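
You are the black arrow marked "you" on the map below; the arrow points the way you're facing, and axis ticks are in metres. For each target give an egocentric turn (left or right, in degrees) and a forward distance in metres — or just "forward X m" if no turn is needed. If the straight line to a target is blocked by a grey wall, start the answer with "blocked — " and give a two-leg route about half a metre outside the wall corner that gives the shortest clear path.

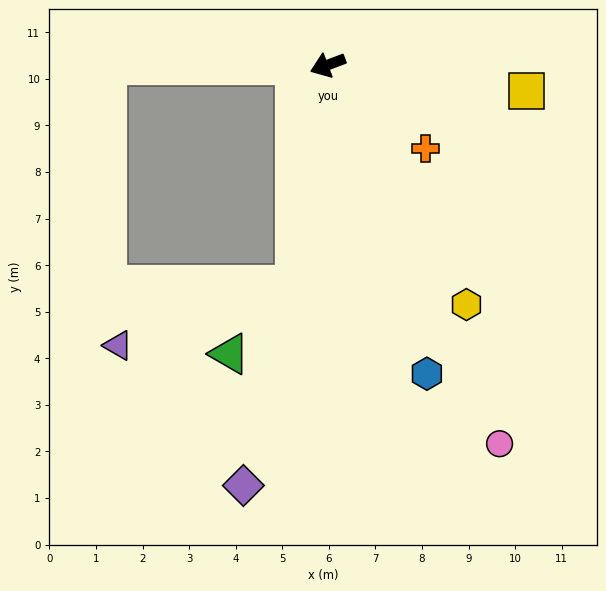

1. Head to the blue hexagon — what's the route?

turn left 87°, forward 7.0 m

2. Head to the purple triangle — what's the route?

blocked — turn left 61°, forward 4.8 m, then turn right 63°, forward 4.0 m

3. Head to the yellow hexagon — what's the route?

turn left 99°, forward 5.9 m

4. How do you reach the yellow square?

turn left 152°, forward 4.3 m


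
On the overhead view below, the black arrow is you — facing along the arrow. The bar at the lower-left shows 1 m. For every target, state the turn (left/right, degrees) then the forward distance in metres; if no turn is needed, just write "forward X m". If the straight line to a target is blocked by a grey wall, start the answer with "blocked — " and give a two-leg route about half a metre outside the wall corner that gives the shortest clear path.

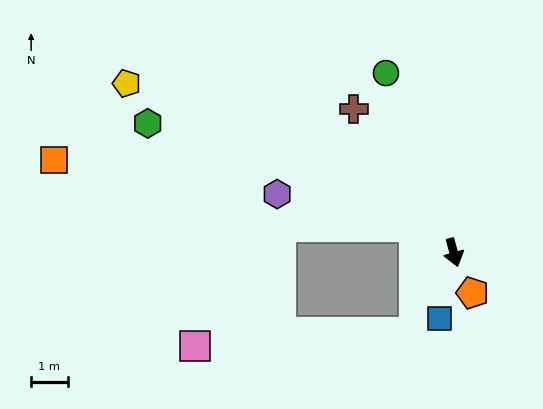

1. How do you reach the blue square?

turn right 28°, forward 1.8 m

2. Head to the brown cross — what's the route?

turn right 161°, forward 4.8 m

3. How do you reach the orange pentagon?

turn left 9°, forward 1.2 m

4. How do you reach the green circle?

turn right 175°, forward 5.2 m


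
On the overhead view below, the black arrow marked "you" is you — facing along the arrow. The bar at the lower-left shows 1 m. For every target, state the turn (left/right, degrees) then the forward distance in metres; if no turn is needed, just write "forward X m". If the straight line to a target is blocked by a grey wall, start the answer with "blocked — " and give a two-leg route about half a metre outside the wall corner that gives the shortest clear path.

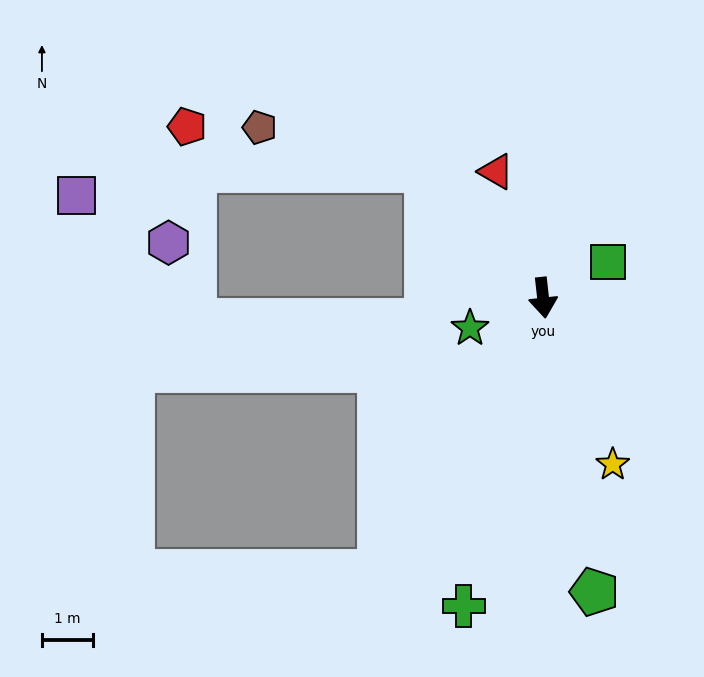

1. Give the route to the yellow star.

turn left 16°, forward 3.5 m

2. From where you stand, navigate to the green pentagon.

turn left 4°, forward 5.8 m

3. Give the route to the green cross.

turn right 21°, forward 6.2 m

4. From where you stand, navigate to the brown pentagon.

blocked — turn right 144°, forward 3.3 m, then turn left 33°, forward 3.3 m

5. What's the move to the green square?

turn left 112°, forward 1.4 m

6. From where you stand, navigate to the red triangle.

turn right 166°, forward 2.6 m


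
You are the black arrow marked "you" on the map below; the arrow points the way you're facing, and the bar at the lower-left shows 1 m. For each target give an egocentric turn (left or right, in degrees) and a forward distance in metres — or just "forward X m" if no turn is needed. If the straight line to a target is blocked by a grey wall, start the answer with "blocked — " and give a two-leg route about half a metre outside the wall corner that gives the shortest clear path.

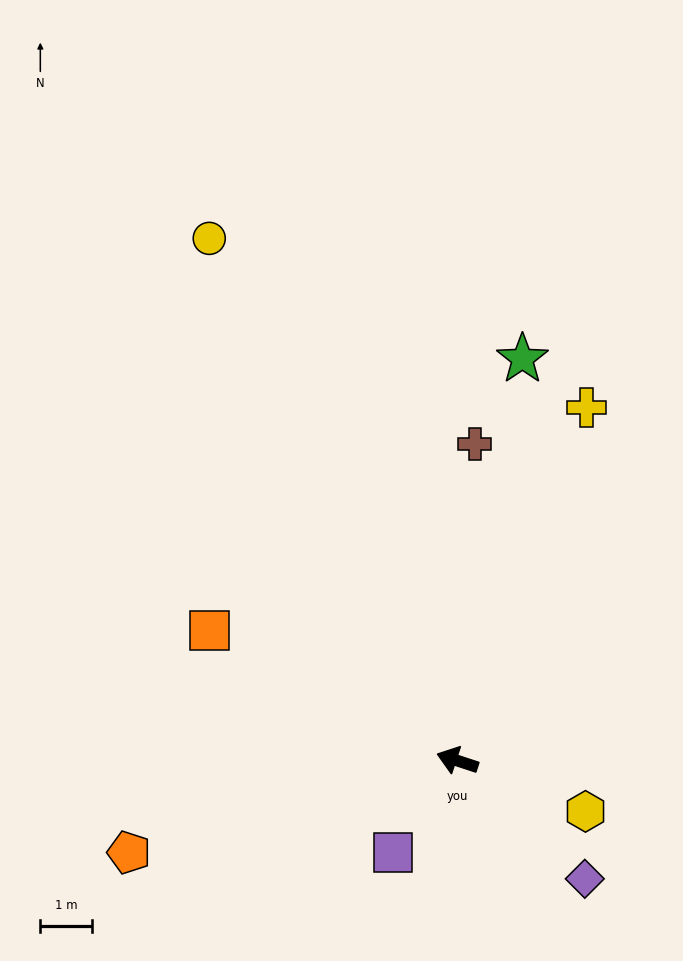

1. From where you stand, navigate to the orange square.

turn right 10°, forward 5.4 m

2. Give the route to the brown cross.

turn right 75°, forward 6.1 m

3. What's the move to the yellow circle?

turn right 46°, forward 11.2 m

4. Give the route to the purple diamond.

turn left 155°, forward 3.4 m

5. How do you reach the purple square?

turn left 73°, forward 2.2 m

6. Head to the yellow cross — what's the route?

turn right 92°, forward 7.3 m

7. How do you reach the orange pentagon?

turn left 34°, forward 6.6 m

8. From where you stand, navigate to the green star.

turn right 81°, forward 7.9 m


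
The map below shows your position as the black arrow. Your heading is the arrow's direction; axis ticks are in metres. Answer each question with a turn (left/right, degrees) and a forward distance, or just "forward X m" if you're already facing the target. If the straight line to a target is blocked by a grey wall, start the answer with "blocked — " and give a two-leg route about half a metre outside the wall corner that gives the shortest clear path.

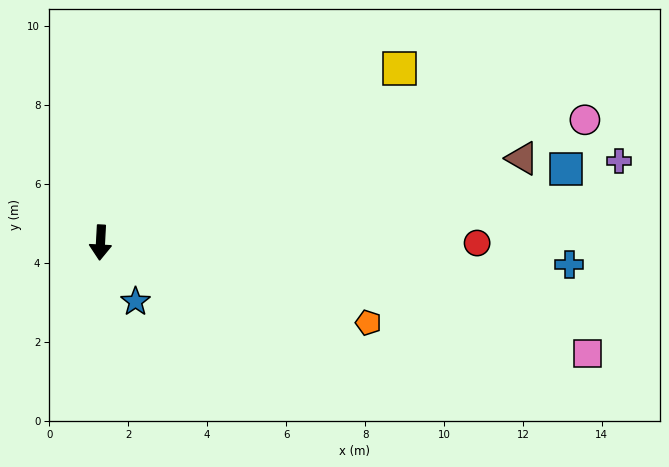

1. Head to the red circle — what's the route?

turn left 93°, forward 9.5 m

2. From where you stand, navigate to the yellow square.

turn left 123°, forward 8.8 m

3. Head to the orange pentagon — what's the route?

turn left 76°, forward 7.1 m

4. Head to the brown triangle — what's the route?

turn left 104°, forward 10.9 m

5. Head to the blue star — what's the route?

turn left 34°, forward 1.7 m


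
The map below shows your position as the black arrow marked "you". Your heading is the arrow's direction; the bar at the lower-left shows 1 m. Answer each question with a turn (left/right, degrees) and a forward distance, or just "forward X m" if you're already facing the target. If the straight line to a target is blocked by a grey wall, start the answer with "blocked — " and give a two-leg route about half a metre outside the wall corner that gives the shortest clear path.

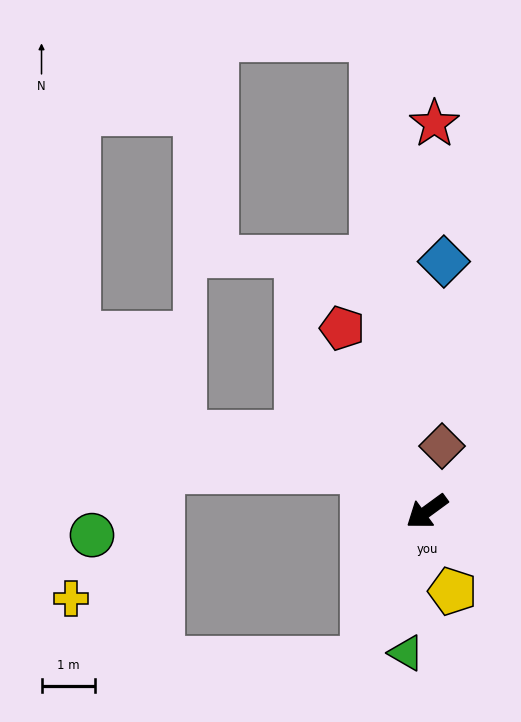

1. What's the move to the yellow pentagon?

turn left 72°, forward 1.6 m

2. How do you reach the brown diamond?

turn right 139°, forward 1.2 m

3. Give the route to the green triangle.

turn left 45°, forward 2.7 m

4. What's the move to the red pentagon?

turn right 101°, forward 3.8 m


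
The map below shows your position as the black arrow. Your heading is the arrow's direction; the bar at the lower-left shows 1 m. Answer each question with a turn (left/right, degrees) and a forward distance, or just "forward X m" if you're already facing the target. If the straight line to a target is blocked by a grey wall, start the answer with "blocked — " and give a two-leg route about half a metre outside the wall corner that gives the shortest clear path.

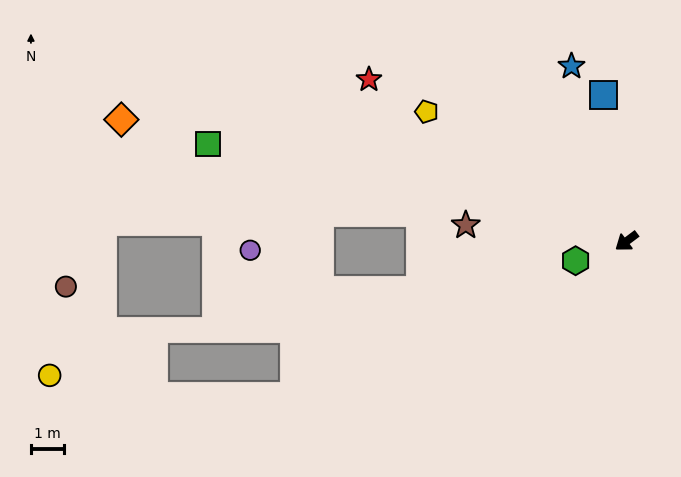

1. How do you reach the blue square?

turn right 118°, forward 4.5 m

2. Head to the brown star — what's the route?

turn right 43°, forward 4.9 m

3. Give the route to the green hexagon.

turn right 16°, forward 1.6 m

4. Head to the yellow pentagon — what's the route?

turn right 70°, forward 7.2 m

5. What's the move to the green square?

turn right 50°, forward 13.0 m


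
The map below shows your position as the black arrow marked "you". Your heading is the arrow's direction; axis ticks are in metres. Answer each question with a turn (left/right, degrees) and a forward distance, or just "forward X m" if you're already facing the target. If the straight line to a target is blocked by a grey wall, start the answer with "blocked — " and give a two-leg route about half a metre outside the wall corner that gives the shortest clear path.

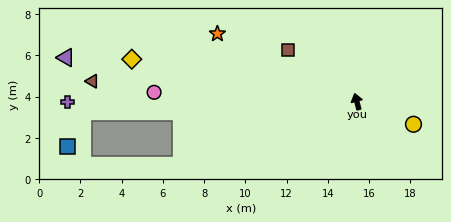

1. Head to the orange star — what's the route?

turn left 49°, forward 7.5 m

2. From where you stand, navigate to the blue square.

blocked — turn left 77°, forward 13.3 m, then turn left 64°, forward 1.9 m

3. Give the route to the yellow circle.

turn right 127°, forward 3.0 m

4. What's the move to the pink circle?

turn left 73°, forward 9.8 m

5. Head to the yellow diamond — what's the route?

turn left 65°, forward 11.1 m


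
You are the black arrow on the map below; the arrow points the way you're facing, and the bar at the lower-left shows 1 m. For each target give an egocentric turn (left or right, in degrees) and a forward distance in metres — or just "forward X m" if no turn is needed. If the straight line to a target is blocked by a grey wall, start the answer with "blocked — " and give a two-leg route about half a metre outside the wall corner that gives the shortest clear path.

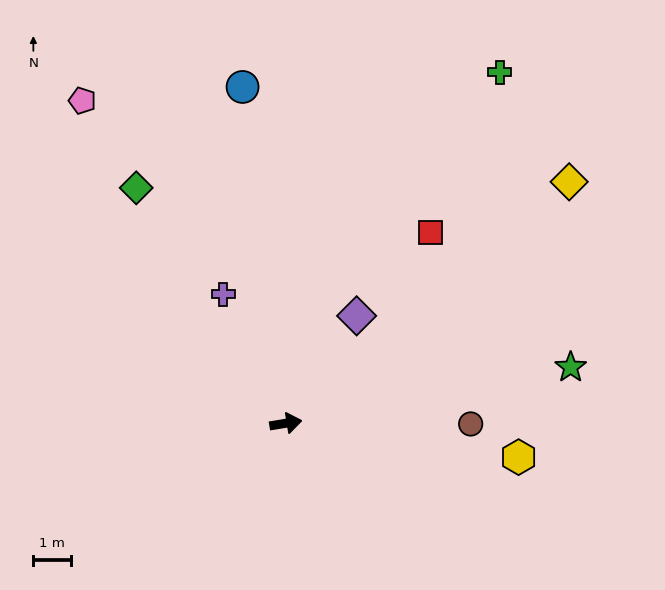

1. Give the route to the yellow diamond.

turn left 31°, forward 9.9 m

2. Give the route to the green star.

forward 7.7 m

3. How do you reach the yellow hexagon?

turn right 18°, forward 6.2 m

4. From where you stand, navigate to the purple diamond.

turn left 47°, forward 3.4 m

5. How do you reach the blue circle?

turn left 88°, forward 9.0 m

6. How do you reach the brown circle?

turn right 9°, forward 4.9 m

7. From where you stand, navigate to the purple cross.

turn left 107°, forward 3.8 m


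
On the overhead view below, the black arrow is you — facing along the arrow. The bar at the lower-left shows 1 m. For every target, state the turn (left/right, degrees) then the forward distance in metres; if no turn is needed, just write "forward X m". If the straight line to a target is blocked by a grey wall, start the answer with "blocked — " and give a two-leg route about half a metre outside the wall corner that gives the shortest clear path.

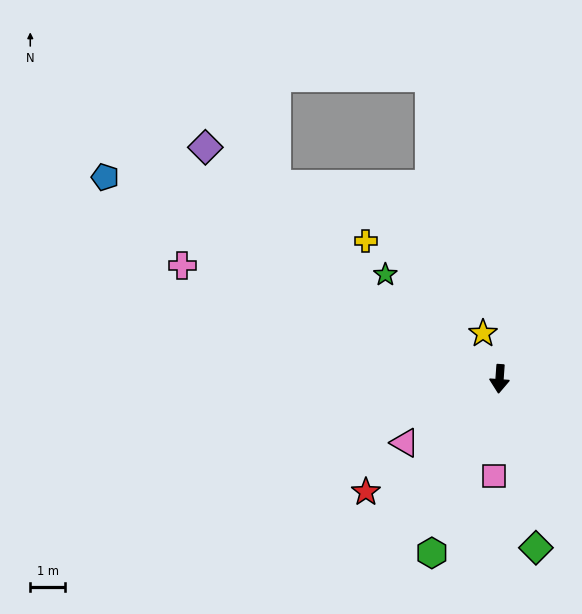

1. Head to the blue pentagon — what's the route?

turn right 113°, forward 12.6 m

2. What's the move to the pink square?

forward 2.8 m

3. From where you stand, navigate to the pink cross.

turn right 106°, forward 9.6 m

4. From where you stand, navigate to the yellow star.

turn right 156°, forward 1.4 m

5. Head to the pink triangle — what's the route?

turn right 52°, forward 3.3 m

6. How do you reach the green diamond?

turn left 16°, forward 4.9 m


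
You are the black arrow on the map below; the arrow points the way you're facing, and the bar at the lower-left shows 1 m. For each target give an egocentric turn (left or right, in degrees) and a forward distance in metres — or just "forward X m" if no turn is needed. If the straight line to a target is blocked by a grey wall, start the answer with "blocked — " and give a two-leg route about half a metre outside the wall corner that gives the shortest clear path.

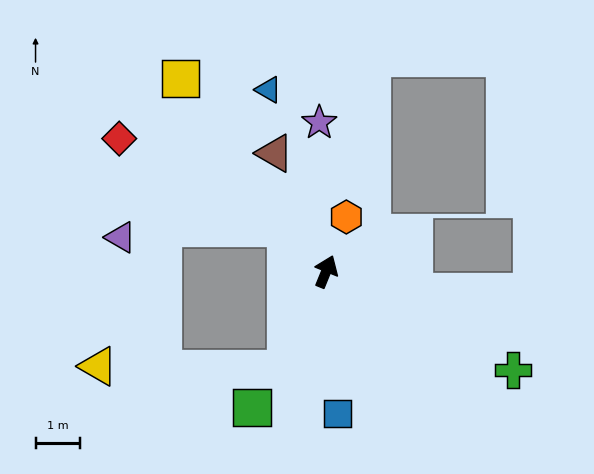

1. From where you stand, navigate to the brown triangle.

turn left 46°, forward 2.9 m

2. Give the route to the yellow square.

turn left 59°, forward 5.5 m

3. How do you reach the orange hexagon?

forward 1.3 m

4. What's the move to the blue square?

turn right 153°, forward 3.2 m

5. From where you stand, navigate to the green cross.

turn right 96°, forward 4.8 m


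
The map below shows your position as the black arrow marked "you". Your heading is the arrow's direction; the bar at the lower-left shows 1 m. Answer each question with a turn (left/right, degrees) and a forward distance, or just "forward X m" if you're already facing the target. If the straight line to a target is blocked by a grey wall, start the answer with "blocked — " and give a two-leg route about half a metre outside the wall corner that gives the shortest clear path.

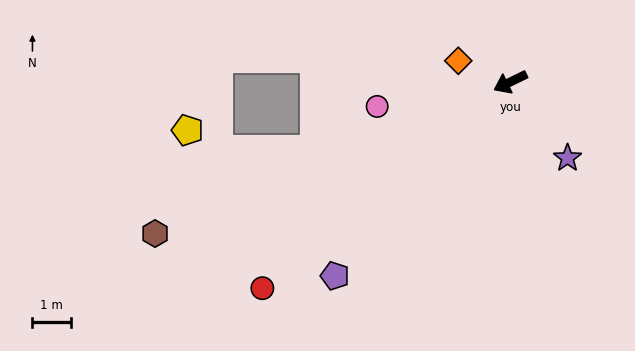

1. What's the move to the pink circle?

turn right 16°, forward 3.5 m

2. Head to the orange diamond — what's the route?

turn right 48°, forward 1.5 m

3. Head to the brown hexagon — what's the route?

turn right 3°, forward 10.1 m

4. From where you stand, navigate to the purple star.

turn left 101°, forward 2.5 m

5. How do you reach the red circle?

turn left 14°, forward 8.4 m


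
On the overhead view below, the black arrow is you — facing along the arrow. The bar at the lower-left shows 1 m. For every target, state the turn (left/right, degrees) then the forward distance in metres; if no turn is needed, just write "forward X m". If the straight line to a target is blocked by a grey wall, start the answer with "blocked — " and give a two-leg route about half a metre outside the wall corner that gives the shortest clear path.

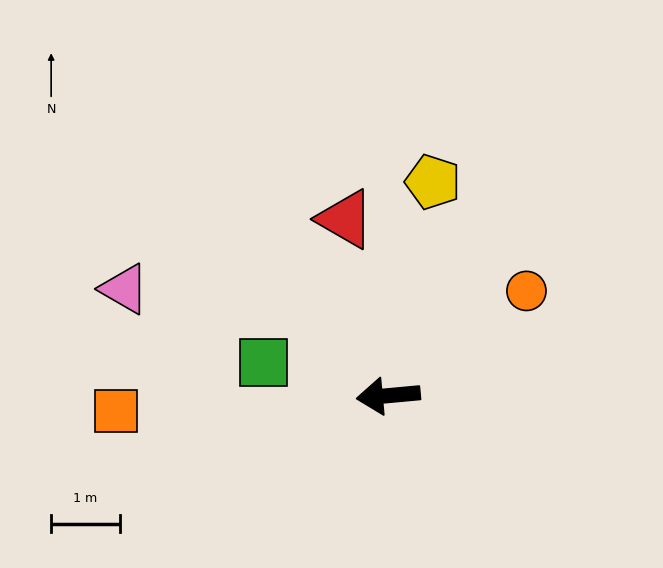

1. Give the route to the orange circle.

turn right 148°, forward 2.5 m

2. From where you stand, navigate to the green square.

turn right 20°, forward 1.9 m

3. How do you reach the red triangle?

turn right 82°, forward 2.7 m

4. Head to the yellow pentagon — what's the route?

turn right 107°, forward 3.2 m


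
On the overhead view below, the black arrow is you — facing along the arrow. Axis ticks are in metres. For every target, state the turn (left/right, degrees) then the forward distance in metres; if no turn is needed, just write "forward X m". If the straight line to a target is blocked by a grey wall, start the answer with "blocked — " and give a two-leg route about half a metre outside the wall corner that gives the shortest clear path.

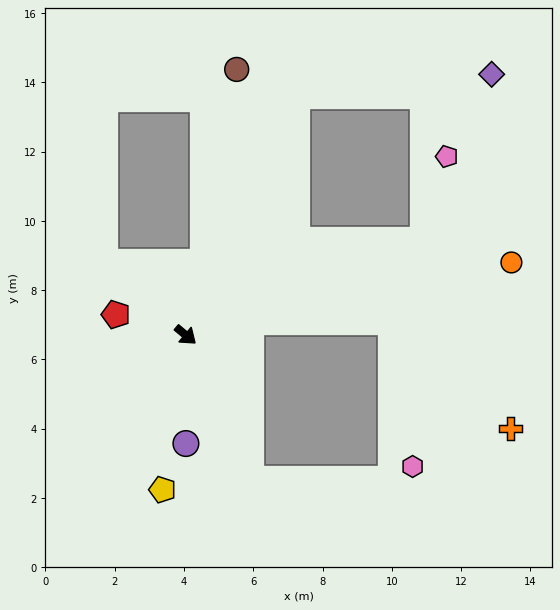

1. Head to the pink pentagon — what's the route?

blocked — turn left 61°, forward 7.4 m, then turn left 54°, forward 2.5 m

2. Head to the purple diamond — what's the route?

blocked — turn left 106°, forward 7.6 m, then turn right 60°, forward 5.7 m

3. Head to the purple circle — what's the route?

turn right 50°, forward 3.1 m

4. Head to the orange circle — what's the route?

turn left 53°, forward 9.6 m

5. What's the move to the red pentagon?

turn right 156°, forward 2.1 m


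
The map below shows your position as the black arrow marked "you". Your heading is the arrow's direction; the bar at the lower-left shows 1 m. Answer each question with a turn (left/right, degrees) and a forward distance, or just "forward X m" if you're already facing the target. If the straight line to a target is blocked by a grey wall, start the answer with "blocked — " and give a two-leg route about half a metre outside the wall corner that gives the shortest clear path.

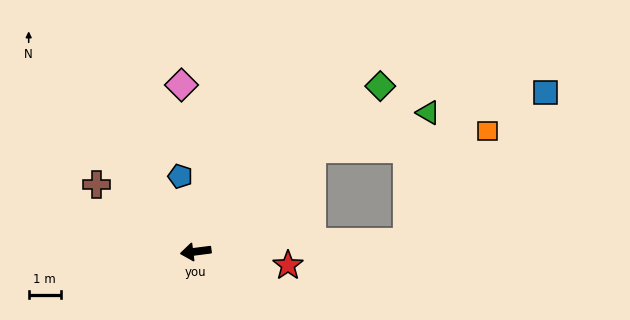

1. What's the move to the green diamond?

turn right 145°, forward 7.7 m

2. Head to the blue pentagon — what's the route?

turn right 86°, forward 2.4 m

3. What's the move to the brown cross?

turn right 41°, forward 3.7 m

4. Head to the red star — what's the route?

turn left 164°, forward 2.9 m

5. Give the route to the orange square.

blocked — turn right 146°, forward 4.8 m, then turn right 35°, forward 5.5 m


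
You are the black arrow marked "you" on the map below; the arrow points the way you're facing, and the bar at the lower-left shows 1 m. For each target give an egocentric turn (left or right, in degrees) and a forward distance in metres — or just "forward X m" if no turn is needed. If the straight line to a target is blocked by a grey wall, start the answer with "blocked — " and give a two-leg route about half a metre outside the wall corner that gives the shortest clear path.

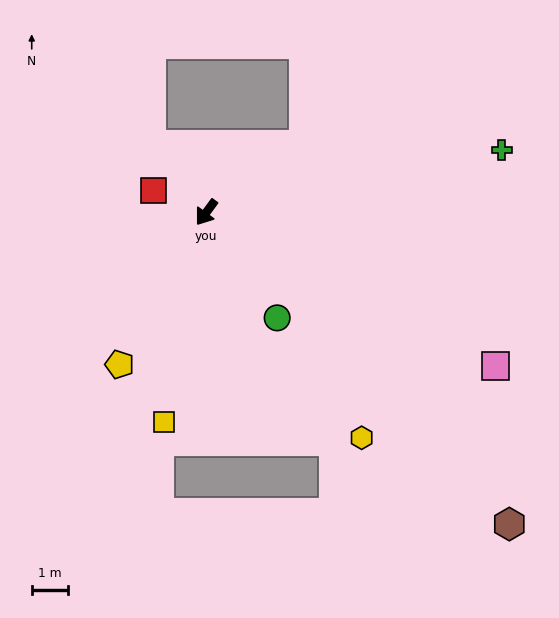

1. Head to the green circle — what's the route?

turn left 70°, forward 3.5 m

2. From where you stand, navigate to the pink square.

turn left 98°, forward 9.0 m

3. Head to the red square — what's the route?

turn right 76°, forward 1.6 m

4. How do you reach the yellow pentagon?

turn left 7°, forward 4.8 m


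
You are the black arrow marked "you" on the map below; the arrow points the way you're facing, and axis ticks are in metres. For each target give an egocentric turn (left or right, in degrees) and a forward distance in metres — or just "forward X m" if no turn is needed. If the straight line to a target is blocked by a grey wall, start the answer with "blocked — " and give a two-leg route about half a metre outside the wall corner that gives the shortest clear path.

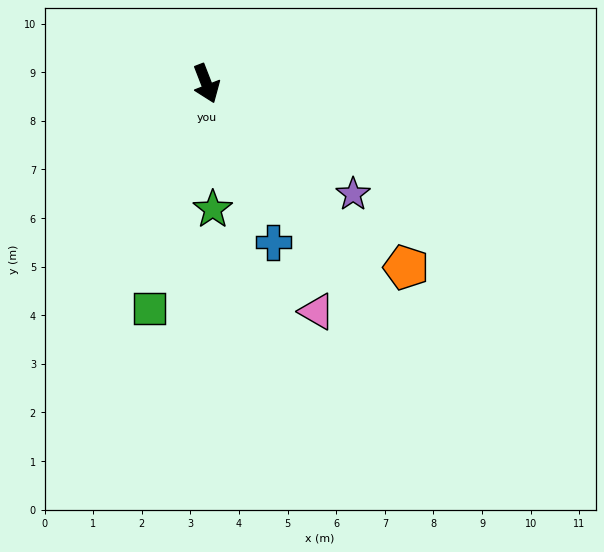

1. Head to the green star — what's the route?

turn right 18°, forward 2.6 m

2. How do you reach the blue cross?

forward 3.5 m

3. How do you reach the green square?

turn right 35°, forward 4.8 m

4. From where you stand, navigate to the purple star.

turn left 32°, forward 3.8 m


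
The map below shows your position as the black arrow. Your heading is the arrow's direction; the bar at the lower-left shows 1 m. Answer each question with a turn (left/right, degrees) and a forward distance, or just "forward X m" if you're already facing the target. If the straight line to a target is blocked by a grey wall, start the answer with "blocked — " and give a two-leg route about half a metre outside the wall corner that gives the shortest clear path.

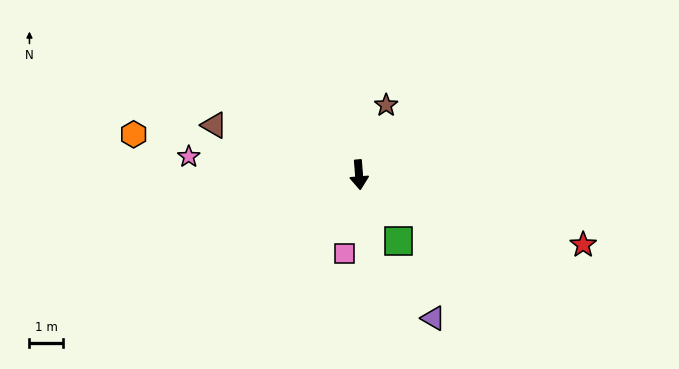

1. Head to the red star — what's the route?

turn left 68°, forward 7.1 m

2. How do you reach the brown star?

turn left 154°, forward 2.2 m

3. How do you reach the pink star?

turn right 101°, forward 5.1 m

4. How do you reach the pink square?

turn right 15°, forward 2.4 m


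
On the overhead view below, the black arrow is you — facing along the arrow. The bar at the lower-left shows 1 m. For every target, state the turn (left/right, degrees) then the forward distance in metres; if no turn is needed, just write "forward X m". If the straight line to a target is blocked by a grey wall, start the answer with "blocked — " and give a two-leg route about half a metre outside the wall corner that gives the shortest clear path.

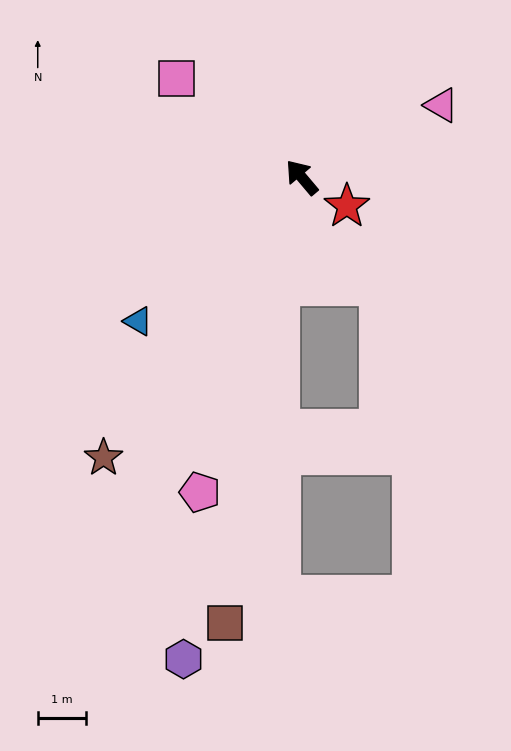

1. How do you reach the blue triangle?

turn left 91°, forward 4.6 m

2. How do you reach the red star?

turn right 163°, forward 1.1 m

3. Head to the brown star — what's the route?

turn left 105°, forward 7.2 m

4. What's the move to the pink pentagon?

turn left 122°, forward 6.9 m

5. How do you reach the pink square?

turn left 12°, forward 3.3 m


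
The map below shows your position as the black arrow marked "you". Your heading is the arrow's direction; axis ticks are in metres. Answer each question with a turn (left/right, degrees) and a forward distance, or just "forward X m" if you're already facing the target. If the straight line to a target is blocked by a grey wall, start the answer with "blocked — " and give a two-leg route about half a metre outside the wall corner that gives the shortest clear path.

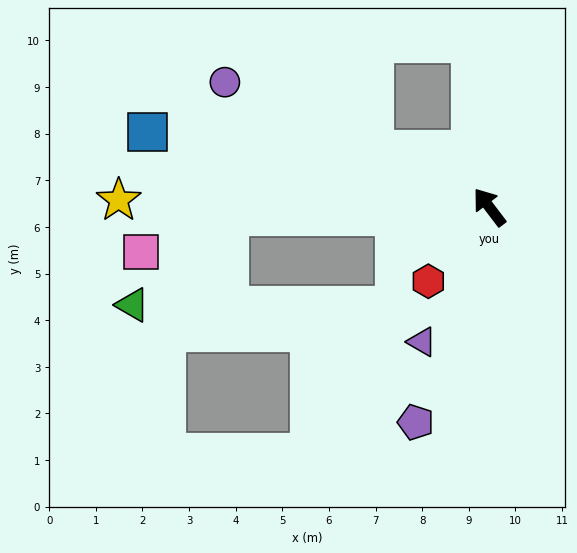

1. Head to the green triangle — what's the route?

blocked — turn left 55°, forward 5.6 m, then turn left 40°, forward 2.8 m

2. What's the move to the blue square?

turn left 40°, forward 7.5 m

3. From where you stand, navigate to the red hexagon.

turn left 103°, forward 2.1 m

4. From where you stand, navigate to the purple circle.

turn left 28°, forward 6.3 m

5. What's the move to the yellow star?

turn left 52°, forward 8.0 m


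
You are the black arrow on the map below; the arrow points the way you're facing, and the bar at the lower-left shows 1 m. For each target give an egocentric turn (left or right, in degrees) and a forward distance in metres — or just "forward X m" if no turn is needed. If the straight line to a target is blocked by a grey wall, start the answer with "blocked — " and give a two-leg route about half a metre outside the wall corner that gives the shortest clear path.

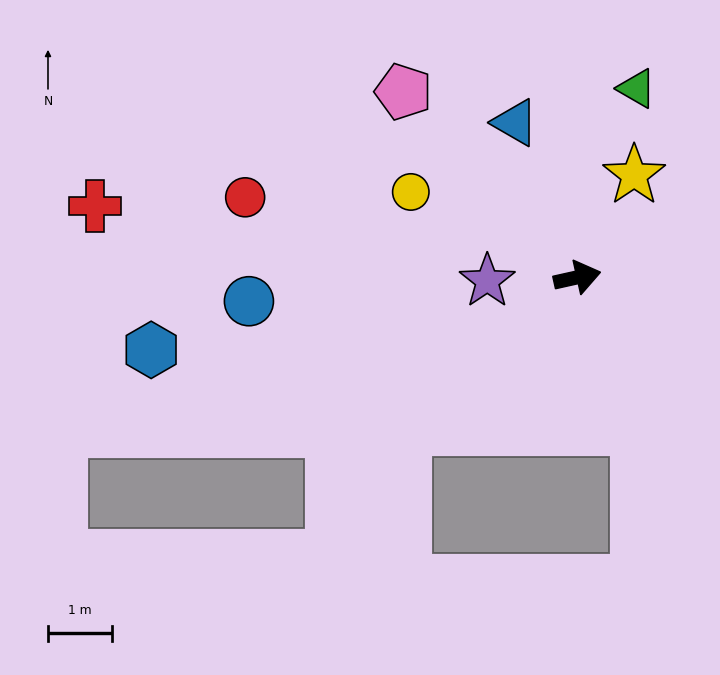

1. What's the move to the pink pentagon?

turn left 121°, forward 4.0 m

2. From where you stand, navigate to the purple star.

turn left 170°, forward 1.4 m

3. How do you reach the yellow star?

turn left 48°, forward 1.8 m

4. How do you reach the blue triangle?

turn left 99°, forward 2.6 m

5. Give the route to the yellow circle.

turn left 140°, forward 2.9 m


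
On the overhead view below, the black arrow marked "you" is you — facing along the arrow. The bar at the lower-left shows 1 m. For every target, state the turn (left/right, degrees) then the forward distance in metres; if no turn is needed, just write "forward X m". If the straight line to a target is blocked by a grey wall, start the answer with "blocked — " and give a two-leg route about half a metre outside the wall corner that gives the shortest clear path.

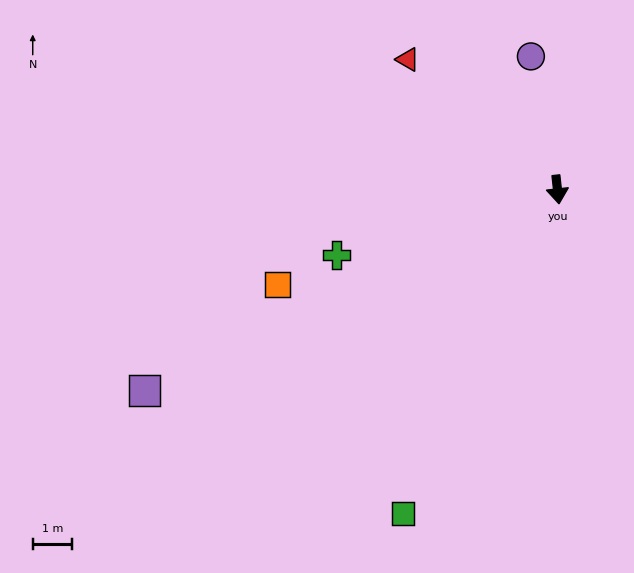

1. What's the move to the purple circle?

turn right 175°, forward 3.4 m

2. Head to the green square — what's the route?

turn right 32°, forward 9.0 m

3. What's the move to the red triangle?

turn right 137°, forward 5.0 m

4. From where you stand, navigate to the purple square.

turn right 70°, forward 11.6 m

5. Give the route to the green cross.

turn right 80°, forward 5.8 m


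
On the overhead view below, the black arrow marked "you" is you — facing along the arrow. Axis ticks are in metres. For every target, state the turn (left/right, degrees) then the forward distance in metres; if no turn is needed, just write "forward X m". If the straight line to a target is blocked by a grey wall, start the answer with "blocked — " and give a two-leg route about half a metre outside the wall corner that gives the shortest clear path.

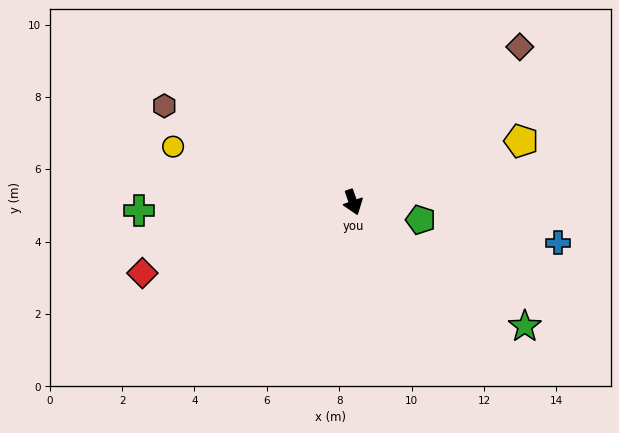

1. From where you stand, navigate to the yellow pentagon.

turn left 91°, forward 4.9 m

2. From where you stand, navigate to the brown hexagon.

turn right 136°, forward 5.9 m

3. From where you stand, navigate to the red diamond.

turn right 91°, forward 6.1 m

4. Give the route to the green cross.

turn right 107°, forward 5.9 m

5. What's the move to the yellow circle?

turn right 127°, forward 5.2 m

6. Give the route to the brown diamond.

turn left 114°, forward 6.3 m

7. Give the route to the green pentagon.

turn left 56°, forward 1.9 m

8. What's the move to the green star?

turn left 35°, forward 5.9 m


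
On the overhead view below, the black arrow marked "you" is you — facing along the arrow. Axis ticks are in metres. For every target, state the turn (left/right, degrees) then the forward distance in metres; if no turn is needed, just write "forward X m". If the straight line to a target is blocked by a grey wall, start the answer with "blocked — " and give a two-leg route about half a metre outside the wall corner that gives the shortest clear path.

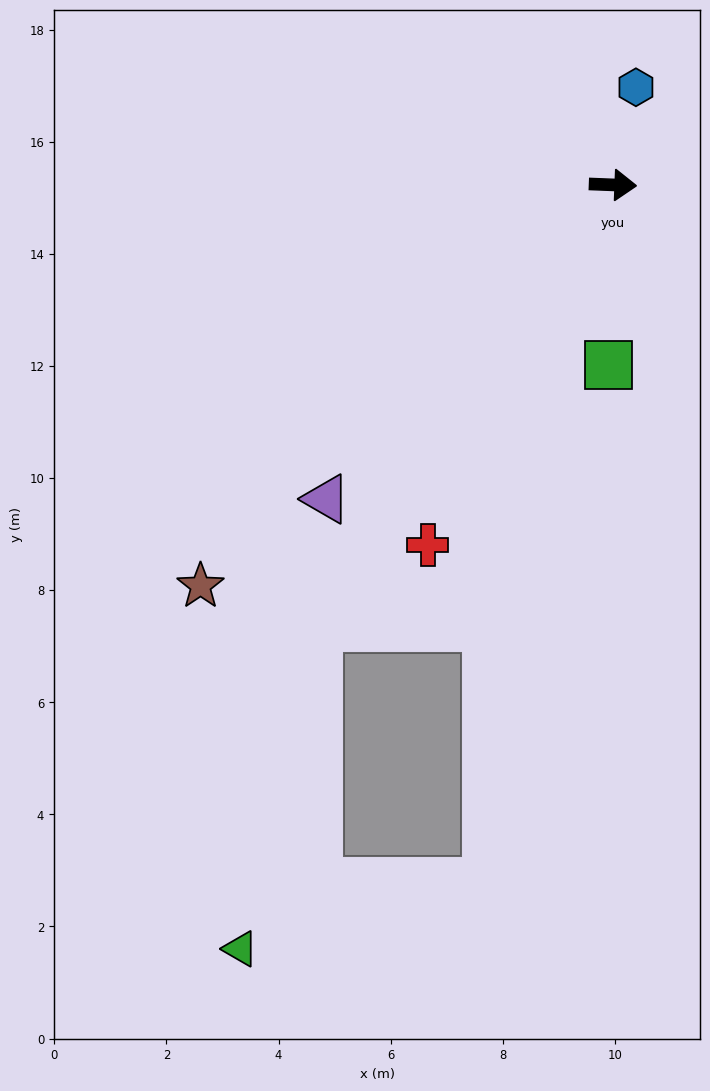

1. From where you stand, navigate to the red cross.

turn right 115°, forward 7.2 m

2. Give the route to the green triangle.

blocked — turn right 121°, forward 9.5 m, then turn left 19°, forward 5.9 m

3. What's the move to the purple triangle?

turn right 130°, forward 7.6 m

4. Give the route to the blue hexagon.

turn left 79°, forward 1.8 m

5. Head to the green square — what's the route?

turn right 89°, forward 3.2 m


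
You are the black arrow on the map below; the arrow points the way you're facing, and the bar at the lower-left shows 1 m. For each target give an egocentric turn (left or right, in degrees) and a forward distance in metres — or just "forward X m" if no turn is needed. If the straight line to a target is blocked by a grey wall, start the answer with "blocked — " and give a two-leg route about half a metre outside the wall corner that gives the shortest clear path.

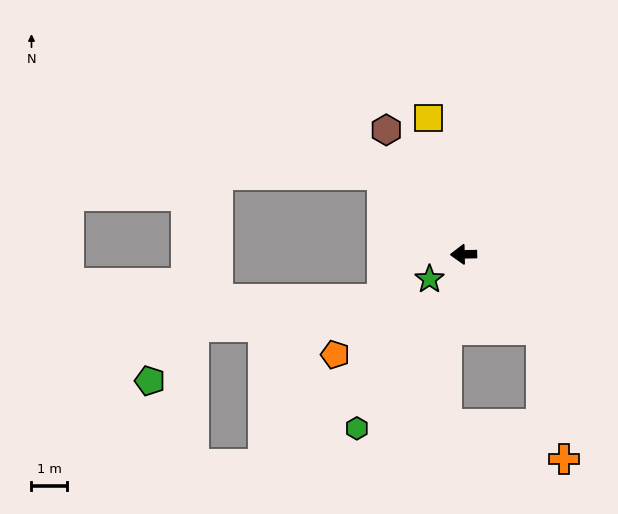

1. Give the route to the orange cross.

blocked — turn left 134°, forward 3.1 m, then turn right 35°, forward 3.7 m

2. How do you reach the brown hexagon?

turn right 59°, forward 4.1 m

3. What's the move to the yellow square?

turn right 77°, forward 4.0 m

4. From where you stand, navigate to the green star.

turn left 35°, forward 1.2 m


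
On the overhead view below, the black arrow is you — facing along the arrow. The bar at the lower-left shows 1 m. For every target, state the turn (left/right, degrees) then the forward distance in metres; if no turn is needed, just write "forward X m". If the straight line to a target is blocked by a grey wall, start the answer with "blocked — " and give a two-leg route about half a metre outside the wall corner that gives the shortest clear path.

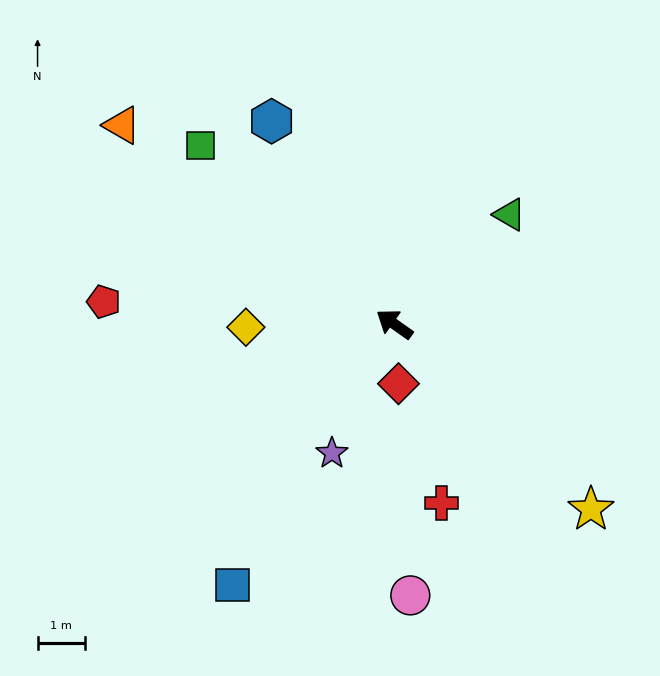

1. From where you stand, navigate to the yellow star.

turn left 172°, forward 5.7 m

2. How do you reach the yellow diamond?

turn left 37°, forward 3.1 m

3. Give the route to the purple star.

turn left 99°, forward 3.0 m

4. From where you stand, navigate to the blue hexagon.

turn right 23°, forward 5.0 m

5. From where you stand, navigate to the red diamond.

turn left 129°, forward 1.3 m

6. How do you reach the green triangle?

turn right 101°, forward 3.3 m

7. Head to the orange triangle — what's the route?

forward 7.1 m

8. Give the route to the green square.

turn right 7°, forward 5.6 m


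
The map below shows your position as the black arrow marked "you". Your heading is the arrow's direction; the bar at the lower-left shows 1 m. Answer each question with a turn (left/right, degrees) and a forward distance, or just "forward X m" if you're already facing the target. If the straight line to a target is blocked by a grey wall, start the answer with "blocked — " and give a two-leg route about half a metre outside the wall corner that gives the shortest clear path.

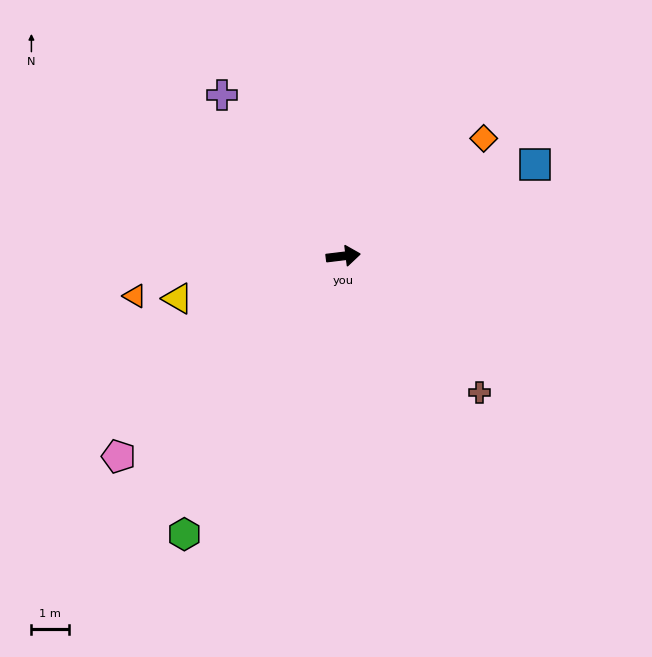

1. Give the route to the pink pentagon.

turn right 145°, forward 8.1 m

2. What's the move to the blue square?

turn left 19°, forward 5.7 m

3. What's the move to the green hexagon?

turn right 127°, forward 8.6 m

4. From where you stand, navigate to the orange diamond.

turn left 33°, forward 4.9 m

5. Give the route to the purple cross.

turn left 120°, forward 5.4 m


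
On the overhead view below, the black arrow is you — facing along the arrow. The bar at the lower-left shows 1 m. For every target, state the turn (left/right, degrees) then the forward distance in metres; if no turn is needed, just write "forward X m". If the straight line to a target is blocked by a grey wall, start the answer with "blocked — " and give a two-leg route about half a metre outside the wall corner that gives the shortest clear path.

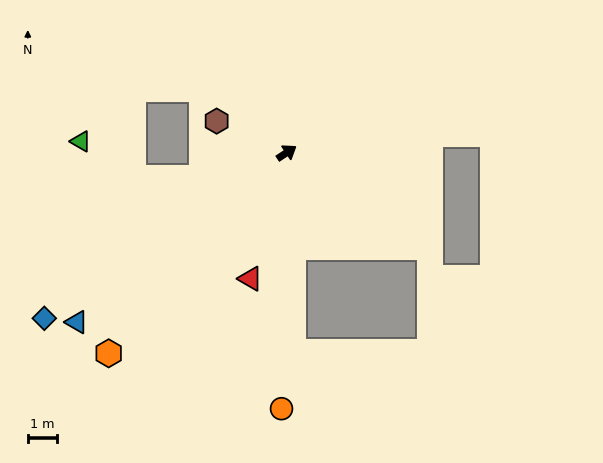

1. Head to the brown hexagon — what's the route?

turn left 122°, forward 2.6 m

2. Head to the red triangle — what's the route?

turn right 140°, forward 4.5 m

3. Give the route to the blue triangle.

turn right 175°, forward 9.2 m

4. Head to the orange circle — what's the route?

turn right 125°, forward 8.7 m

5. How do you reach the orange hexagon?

turn right 165°, forward 9.2 m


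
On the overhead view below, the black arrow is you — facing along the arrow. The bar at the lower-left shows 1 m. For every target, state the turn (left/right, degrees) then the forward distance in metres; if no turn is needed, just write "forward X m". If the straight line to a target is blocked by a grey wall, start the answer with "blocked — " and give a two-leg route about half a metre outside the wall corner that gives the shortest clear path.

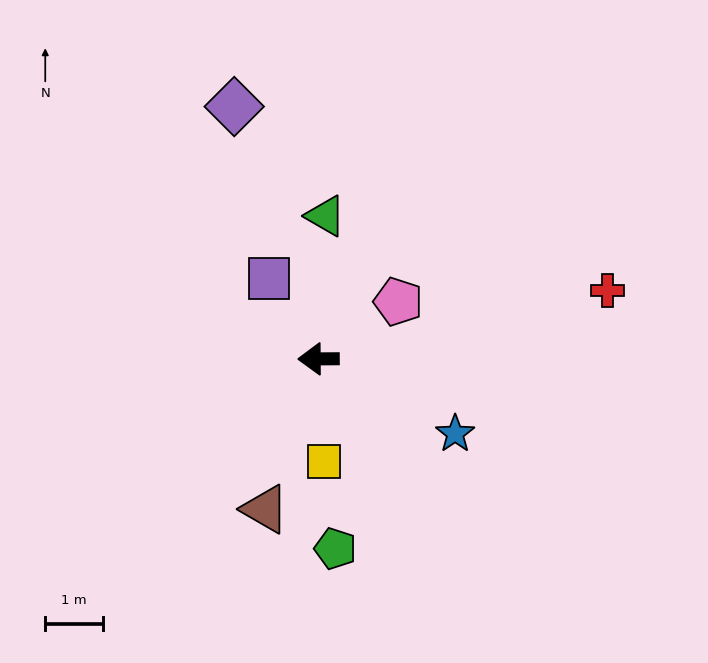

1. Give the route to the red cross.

turn right 167°, forward 5.1 m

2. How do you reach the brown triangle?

turn left 70°, forward 2.8 m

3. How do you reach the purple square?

turn right 59°, forward 1.6 m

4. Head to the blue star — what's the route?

turn left 151°, forward 2.7 m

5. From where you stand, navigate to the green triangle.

turn right 93°, forward 2.5 m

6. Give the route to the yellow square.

turn left 92°, forward 1.8 m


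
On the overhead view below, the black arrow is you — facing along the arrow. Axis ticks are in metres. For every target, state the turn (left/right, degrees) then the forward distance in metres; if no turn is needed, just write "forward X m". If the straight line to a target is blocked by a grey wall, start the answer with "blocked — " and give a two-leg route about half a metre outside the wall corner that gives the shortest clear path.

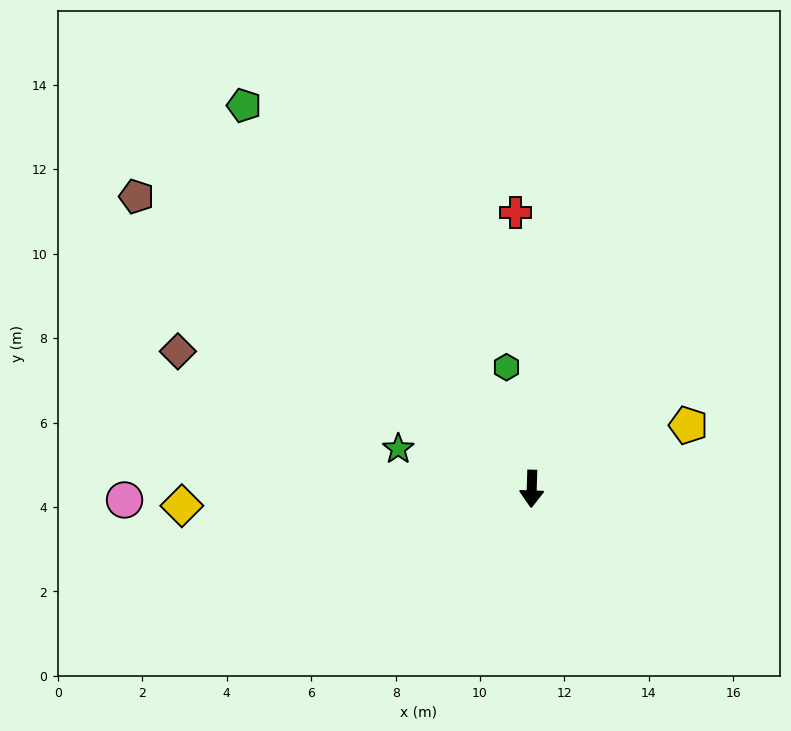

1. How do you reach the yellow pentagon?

turn left 114°, forward 4.0 m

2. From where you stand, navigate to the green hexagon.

turn right 167°, forward 2.9 m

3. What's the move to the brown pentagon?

turn right 125°, forward 11.6 m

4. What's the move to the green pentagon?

turn right 141°, forward 11.4 m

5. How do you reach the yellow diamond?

turn right 86°, forward 8.3 m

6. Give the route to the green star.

turn right 105°, forward 3.3 m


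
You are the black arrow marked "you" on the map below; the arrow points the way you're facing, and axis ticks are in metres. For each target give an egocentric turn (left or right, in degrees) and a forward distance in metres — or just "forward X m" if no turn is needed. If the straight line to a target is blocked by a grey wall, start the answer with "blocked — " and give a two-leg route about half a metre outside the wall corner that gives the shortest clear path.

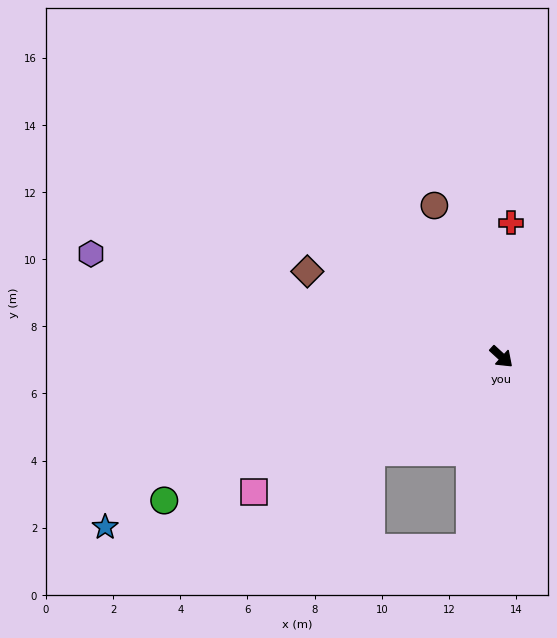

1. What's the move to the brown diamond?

turn right 161°, forward 6.3 m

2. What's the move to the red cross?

turn left 128°, forward 4.0 m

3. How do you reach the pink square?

turn right 109°, forward 8.4 m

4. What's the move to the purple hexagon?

turn right 152°, forward 12.6 m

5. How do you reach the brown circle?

turn left 156°, forward 4.9 m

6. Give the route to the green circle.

turn right 114°, forward 10.9 m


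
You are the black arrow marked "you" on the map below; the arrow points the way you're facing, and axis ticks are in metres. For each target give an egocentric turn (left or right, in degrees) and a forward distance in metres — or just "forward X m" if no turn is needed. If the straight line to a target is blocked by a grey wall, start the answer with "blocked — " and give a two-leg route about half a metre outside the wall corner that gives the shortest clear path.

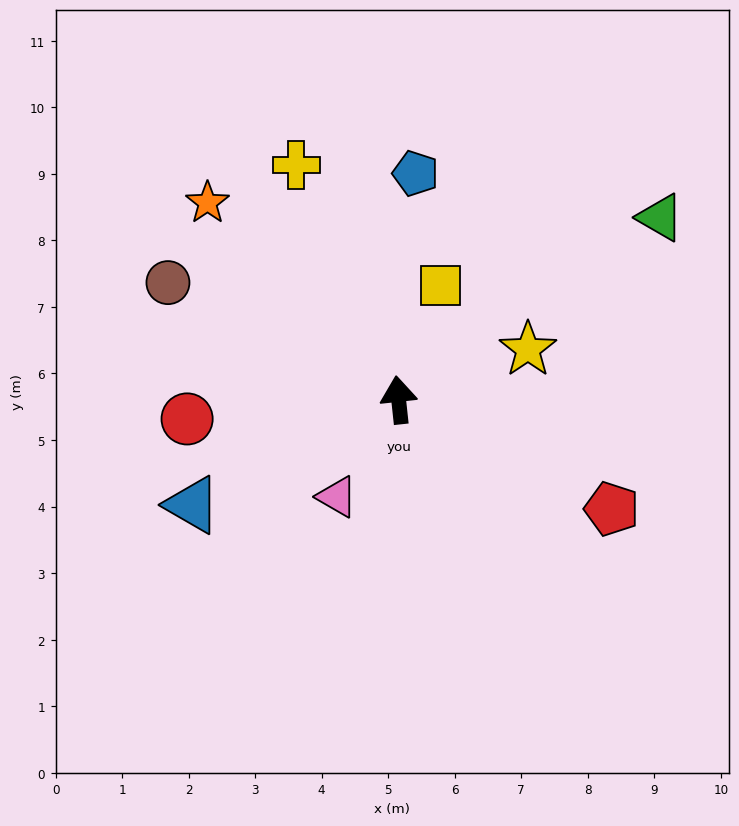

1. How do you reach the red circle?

turn left 89°, forward 3.2 m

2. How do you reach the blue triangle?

turn left 111°, forward 3.5 m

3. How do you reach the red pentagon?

turn right 123°, forward 3.6 m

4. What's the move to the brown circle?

turn left 57°, forward 3.9 m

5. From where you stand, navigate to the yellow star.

turn right 75°, forward 2.1 m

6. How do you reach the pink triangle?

turn left 141°, forward 1.7 m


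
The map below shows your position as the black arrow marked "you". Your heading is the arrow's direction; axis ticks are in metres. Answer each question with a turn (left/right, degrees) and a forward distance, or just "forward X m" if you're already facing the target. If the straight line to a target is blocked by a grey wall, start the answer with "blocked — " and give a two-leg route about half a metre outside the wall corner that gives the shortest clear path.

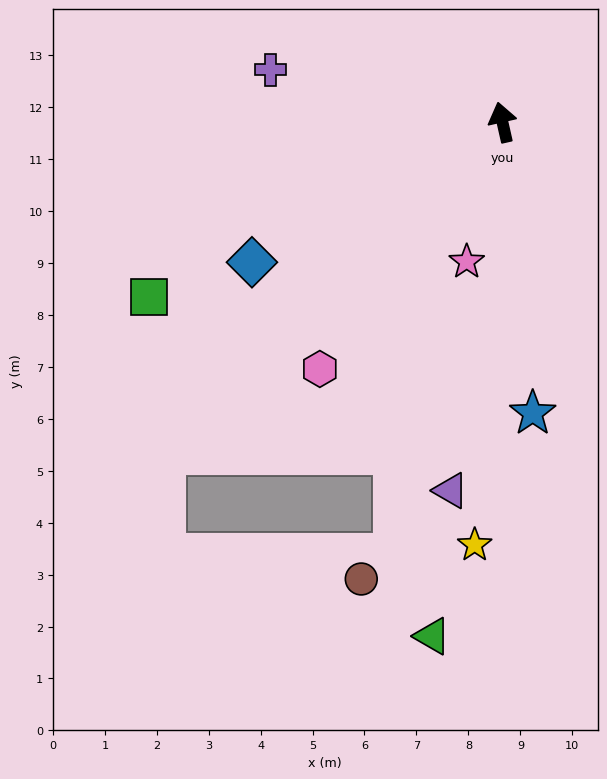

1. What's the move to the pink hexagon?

turn left 131°, forward 5.9 m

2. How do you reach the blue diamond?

turn left 106°, forward 5.5 m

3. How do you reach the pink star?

turn left 153°, forward 2.8 m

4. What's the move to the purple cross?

turn left 65°, forward 4.6 m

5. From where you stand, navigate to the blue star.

turn left 173°, forward 5.6 m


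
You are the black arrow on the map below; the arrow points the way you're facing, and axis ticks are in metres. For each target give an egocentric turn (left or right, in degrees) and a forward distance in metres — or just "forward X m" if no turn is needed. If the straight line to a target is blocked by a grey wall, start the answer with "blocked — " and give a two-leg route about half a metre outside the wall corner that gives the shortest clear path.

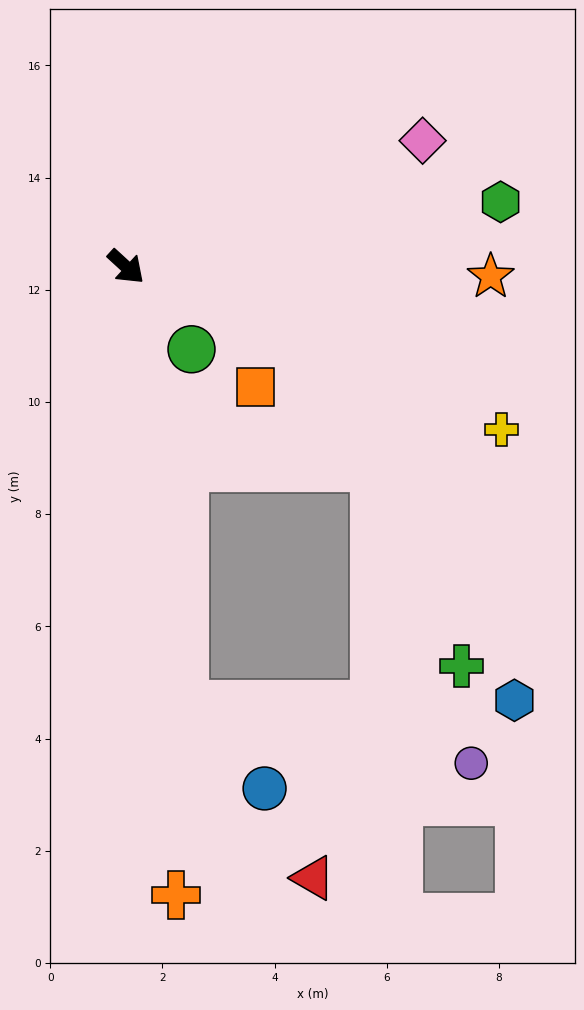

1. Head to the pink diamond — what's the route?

turn left 66°, forward 5.7 m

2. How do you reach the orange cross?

turn right 43°, forward 11.2 m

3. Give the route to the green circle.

turn right 9°, forward 1.9 m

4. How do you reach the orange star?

turn left 41°, forward 6.5 m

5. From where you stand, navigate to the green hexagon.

turn left 52°, forward 6.8 m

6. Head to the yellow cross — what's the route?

turn left 19°, forward 7.3 m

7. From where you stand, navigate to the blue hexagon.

blocked — turn right 40°, forward 7.9 m, then turn left 83°, forward 5.9 m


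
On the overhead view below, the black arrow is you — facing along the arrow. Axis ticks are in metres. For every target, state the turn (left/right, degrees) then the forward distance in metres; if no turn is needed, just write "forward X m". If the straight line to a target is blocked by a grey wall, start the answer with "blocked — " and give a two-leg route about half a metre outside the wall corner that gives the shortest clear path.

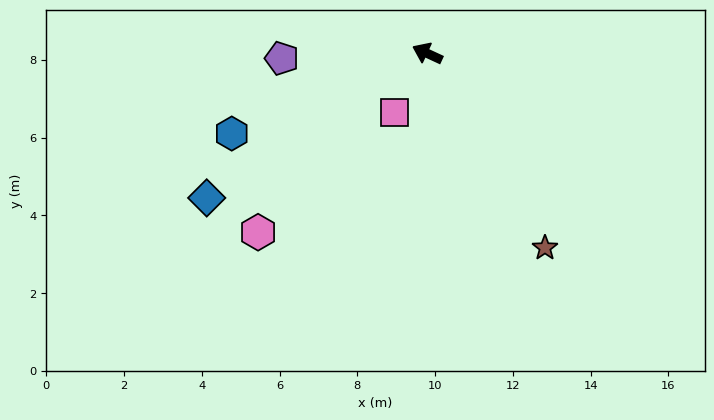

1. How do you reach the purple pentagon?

turn left 27°, forward 3.7 m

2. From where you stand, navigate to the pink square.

turn left 86°, forward 1.7 m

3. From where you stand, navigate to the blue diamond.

turn left 58°, forward 6.8 m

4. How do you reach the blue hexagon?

turn left 47°, forward 5.4 m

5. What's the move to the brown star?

turn left 146°, forward 5.8 m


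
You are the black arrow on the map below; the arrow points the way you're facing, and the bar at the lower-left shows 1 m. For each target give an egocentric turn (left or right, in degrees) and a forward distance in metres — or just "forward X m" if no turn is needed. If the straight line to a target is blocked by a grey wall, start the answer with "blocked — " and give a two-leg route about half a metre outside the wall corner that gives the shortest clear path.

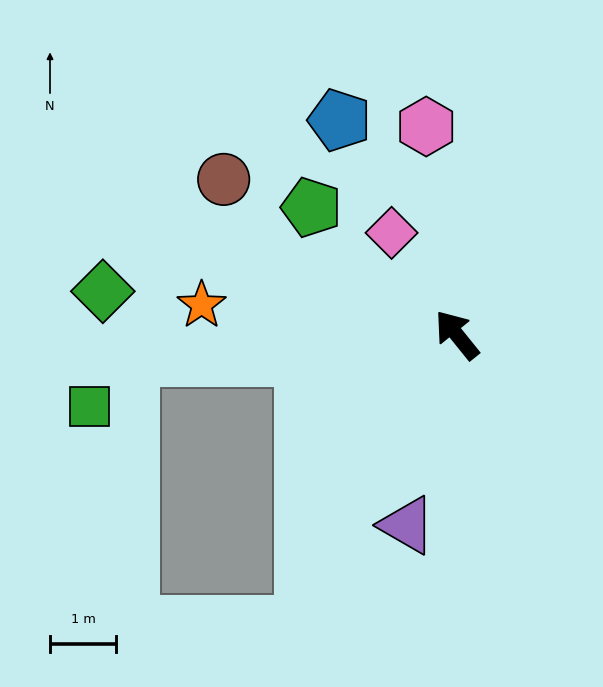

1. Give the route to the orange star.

turn left 44°, forward 3.9 m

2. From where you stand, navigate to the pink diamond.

turn right 6°, forward 1.8 m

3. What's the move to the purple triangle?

turn left 126°, forward 3.0 m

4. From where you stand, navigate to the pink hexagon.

turn right 31°, forward 3.2 m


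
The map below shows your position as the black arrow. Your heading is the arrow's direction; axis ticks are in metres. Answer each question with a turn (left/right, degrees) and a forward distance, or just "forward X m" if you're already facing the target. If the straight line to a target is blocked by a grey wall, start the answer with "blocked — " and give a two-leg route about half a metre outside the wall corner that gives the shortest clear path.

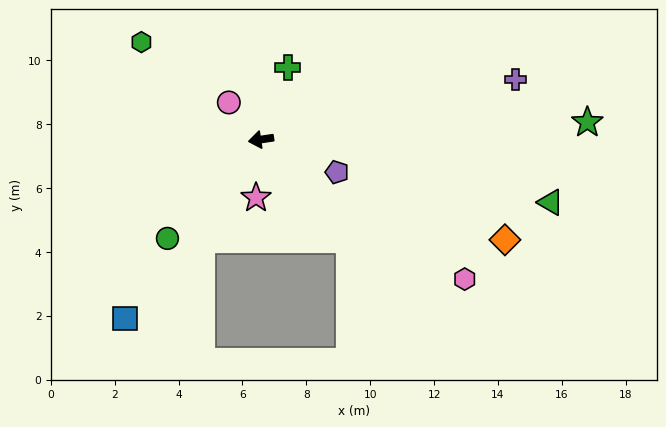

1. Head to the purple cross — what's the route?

turn right 175°, forward 8.2 m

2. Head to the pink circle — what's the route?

turn right 58°, forward 1.5 m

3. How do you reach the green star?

turn left 174°, forward 10.2 m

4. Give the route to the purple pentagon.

turn left 148°, forward 2.6 m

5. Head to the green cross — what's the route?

turn right 119°, forward 2.4 m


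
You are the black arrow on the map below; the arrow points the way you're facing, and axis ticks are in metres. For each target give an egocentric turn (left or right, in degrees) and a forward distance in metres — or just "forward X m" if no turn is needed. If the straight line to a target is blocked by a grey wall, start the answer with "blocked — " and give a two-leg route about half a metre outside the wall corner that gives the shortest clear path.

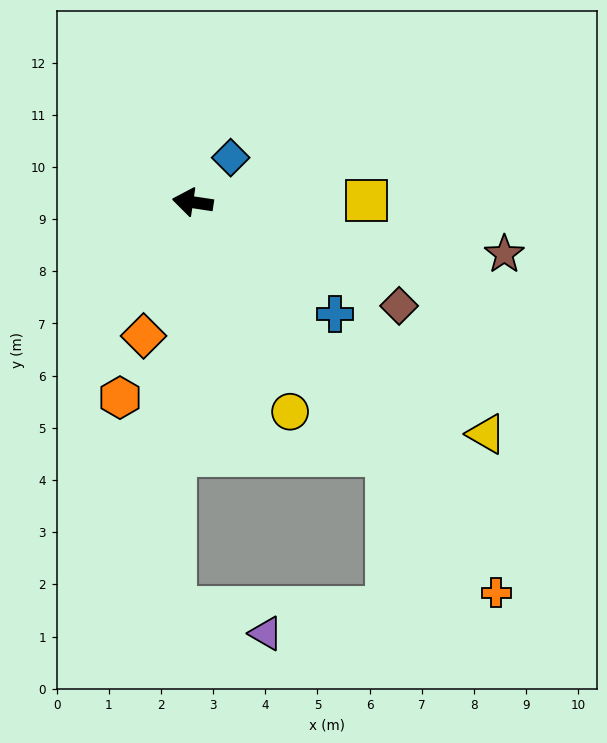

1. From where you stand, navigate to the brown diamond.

turn left 162°, forward 4.4 m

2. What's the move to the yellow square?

turn right 171°, forward 3.3 m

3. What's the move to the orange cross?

turn left 136°, forward 9.5 m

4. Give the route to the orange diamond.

turn left 78°, forward 2.7 m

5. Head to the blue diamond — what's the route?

turn right 122°, forward 1.1 m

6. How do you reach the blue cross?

turn left 150°, forward 3.5 m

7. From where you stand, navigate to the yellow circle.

turn left 123°, forward 4.4 m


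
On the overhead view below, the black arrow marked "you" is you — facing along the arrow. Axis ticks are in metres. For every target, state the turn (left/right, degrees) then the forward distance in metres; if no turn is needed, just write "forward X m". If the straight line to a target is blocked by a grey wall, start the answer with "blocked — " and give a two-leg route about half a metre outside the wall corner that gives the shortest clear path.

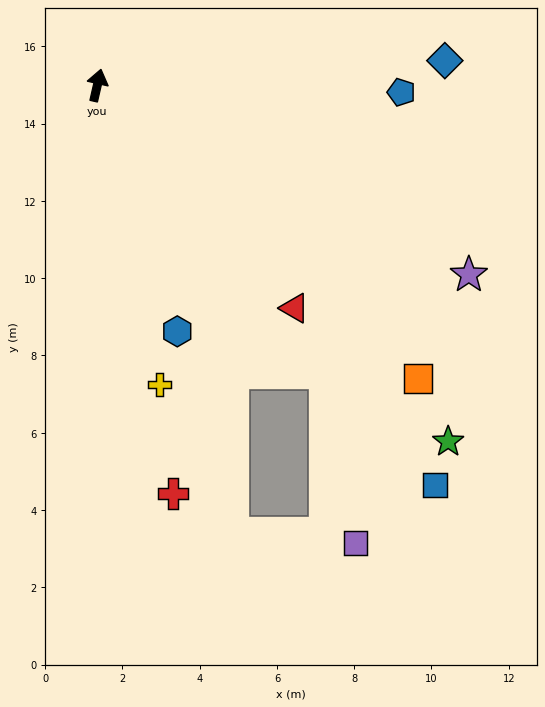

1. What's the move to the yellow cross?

turn right 155°, forward 7.9 m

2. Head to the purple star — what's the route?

turn right 104°, forward 10.8 m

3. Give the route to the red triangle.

turn right 126°, forward 7.7 m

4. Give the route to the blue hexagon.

turn right 149°, forward 6.7 m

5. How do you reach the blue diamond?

turn right 73°, forward 9.0 m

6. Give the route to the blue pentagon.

turn right 78°, forward 7.9 m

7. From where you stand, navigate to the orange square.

turn right 120°, forward 11.2 m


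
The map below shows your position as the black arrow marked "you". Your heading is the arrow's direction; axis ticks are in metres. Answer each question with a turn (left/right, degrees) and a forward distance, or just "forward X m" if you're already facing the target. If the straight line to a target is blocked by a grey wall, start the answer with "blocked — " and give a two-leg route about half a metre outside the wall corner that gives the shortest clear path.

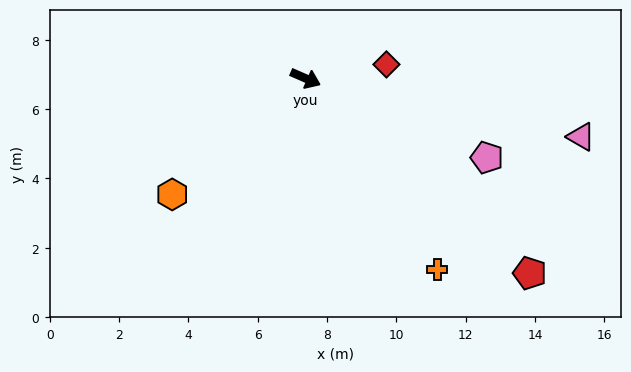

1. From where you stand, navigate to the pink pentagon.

forward 5.7 m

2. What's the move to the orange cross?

turn right 32°, forward 6.7 m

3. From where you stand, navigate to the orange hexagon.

turn right 115°, forward 5.1 m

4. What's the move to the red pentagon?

turn right 17°, forward 8.6 m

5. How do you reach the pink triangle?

turn left 12°, forward 8.1 m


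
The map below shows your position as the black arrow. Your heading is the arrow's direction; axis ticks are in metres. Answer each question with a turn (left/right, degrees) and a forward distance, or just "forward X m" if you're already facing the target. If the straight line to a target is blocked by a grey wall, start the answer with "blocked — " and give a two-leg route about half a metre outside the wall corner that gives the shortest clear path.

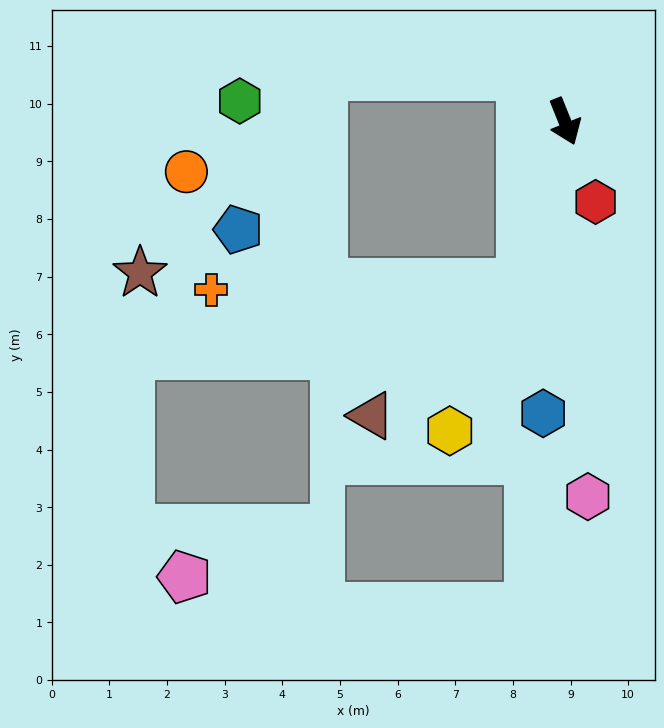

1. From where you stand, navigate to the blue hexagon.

turn right 26°, forward 5.1 m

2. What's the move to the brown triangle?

blocked — turn right 37°, forward 2.9 m, then turn right 33°, forward 3.5 m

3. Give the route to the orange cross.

blocked — turn right 37°, forward 2.9 m, then turn right 74°, forward 5.4 m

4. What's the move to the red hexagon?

forward 1.5 m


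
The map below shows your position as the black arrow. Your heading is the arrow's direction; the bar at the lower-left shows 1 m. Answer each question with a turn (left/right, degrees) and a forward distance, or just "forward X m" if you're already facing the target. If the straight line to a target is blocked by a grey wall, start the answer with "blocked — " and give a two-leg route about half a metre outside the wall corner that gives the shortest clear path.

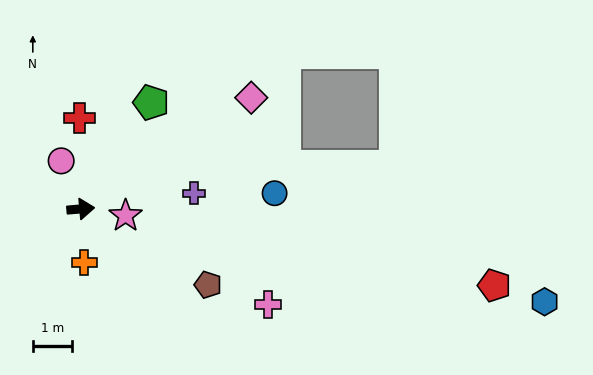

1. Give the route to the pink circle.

turn left 107°, forward 1.3 m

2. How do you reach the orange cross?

turn right 91°, forward 1.4 m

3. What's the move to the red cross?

turn left 86°, forward 2.3 m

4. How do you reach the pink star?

turn right 14°, forward 1.2 m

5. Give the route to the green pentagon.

turn left 52°, forward 3.3 m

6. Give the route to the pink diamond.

turn left 28°, forward 5.3 m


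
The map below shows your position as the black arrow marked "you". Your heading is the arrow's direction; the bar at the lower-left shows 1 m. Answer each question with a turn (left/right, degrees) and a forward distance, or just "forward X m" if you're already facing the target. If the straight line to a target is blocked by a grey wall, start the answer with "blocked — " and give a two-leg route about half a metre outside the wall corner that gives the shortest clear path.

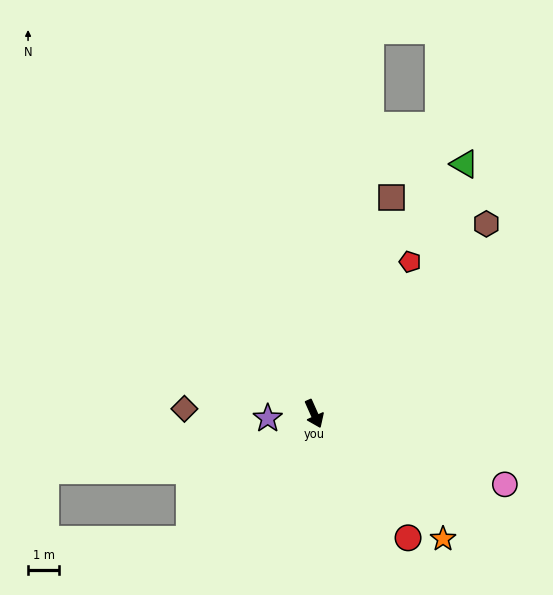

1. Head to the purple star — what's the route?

turn right 108°, forward 1.5 m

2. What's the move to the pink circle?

turn left 46°, forward 6.5 m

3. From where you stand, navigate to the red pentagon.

turn left 124°, forward 5.7 m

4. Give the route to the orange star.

turn left 22°, forward 5.7 m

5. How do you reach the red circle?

turn left 13°, forward 5.0 m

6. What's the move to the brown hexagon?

turn left 114°, forward 8.2 m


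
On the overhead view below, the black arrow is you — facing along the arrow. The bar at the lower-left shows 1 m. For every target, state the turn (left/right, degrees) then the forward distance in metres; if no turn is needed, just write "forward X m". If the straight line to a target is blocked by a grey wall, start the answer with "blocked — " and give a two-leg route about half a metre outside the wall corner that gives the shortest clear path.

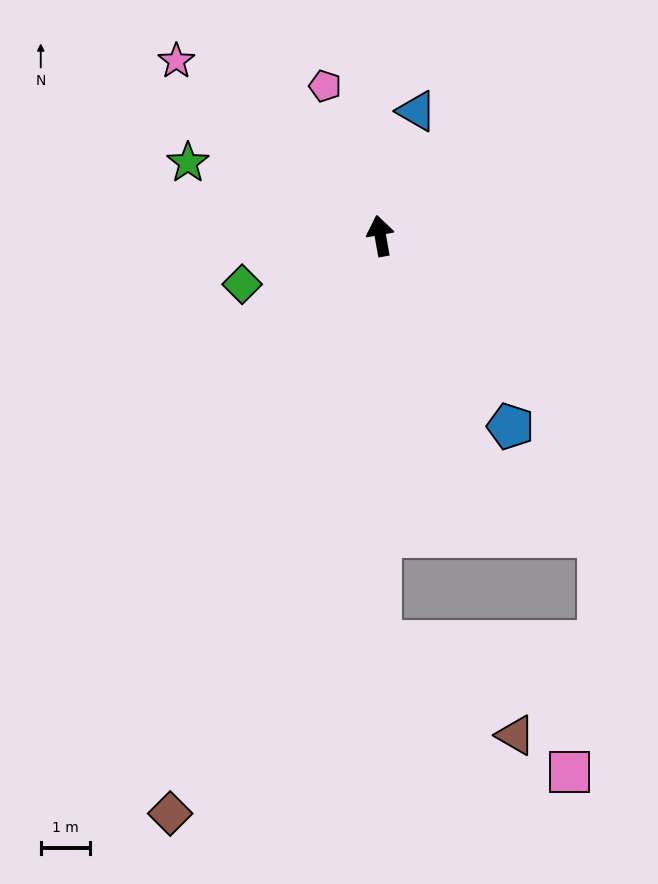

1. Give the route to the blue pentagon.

turn right 156°, forward 4.7 m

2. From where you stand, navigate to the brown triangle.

blocked — turn left 170°, forward 8.2 m, then turn left 55°, forward 3.3 m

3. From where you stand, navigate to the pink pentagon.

turn left 10°, forward 3.2 m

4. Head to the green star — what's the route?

turn left 59°, forward 4.2 m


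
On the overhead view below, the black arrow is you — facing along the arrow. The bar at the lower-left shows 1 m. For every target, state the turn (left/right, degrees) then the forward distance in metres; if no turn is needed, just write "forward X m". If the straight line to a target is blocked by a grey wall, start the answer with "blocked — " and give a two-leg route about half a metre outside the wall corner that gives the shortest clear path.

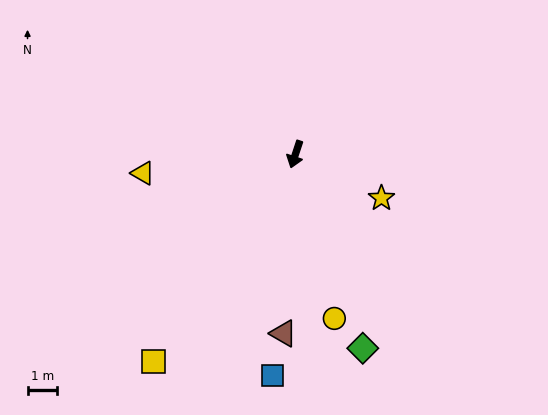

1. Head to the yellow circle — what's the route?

turn left 32°, forward 5.6 m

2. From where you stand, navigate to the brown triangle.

turn left 14°, forward 6.0 m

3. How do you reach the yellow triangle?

turn right 65°, forward 5.1 m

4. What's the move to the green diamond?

turn left 37°, forward 6.9 m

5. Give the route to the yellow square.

turn right 16°, forward 8.4 m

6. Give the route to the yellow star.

turn left 81°, forward 3.2 m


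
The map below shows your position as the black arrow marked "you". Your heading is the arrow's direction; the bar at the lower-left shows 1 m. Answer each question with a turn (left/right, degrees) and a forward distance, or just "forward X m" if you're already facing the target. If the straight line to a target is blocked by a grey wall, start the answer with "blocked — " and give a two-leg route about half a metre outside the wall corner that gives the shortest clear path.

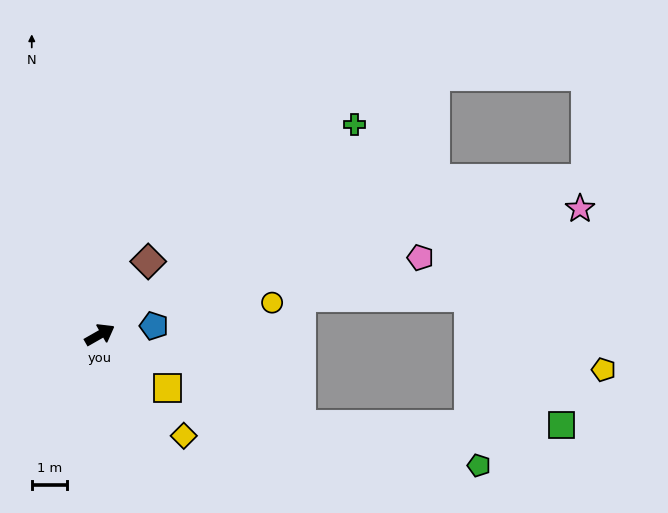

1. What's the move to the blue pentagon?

turn right 21°, forward 1.5 m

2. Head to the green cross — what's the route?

turn left 10°, forward 9.3 m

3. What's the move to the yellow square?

turn right 68°, forward 2.4 m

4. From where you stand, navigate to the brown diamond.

turn left 27°, forward 2.5 m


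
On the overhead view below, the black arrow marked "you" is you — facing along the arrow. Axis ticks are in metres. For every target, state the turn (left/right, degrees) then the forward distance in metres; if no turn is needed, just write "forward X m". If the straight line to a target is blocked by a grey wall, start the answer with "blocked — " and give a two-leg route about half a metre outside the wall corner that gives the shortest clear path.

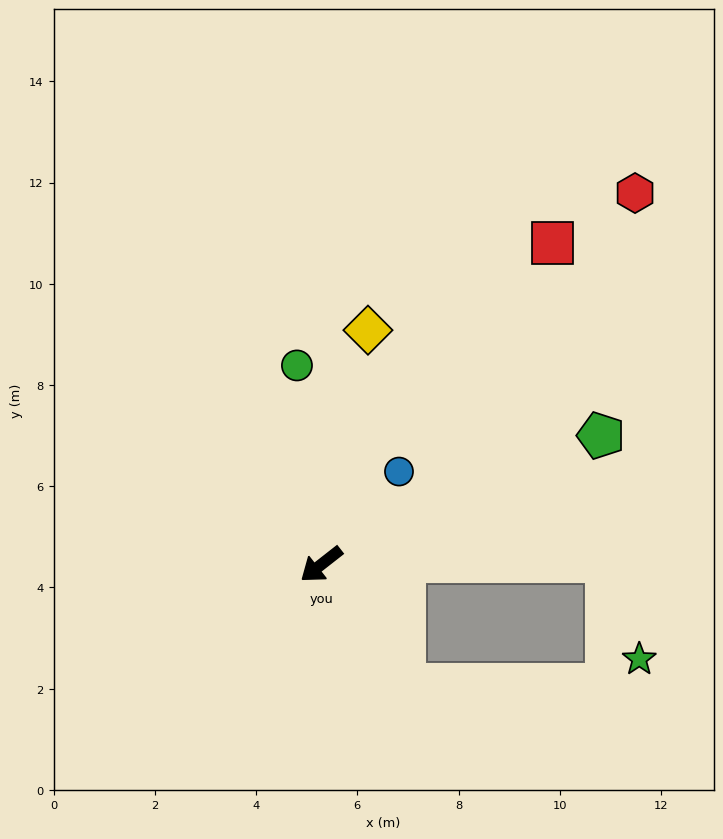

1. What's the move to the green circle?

turn right 121°, forward 4.0 m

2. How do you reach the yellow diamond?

turn right 139°, forward 4.7 m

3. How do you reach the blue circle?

turn right 168°, forward 2.4 m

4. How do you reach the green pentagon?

turn left 167°, forward 6.1 m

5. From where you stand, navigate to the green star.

blocked — turn left 143°, forward 5.6 m, then turn right 73°, forward 2.0 m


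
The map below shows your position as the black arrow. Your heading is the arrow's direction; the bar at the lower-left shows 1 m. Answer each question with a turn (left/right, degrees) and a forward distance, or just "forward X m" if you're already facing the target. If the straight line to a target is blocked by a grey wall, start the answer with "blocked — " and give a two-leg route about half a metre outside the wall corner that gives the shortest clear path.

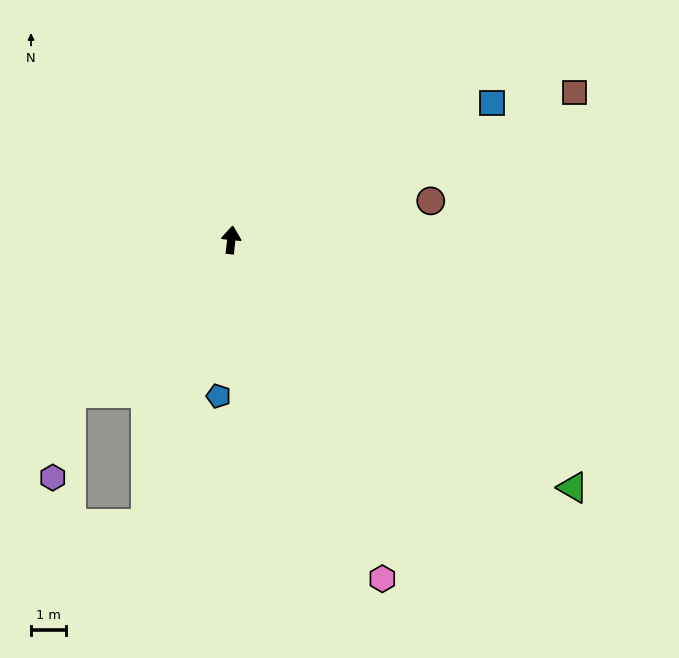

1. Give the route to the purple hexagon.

blocked — turn left 140°, forward 6.4 m, then turn left 34°, forward 2.5 m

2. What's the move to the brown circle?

turn right 73°, forward 5.9 m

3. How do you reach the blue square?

turn right 56°, forward 8.5 m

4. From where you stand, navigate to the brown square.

turn right 61°, forward 10.8 m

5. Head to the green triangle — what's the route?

turn right 120°, forward 12.2 m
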